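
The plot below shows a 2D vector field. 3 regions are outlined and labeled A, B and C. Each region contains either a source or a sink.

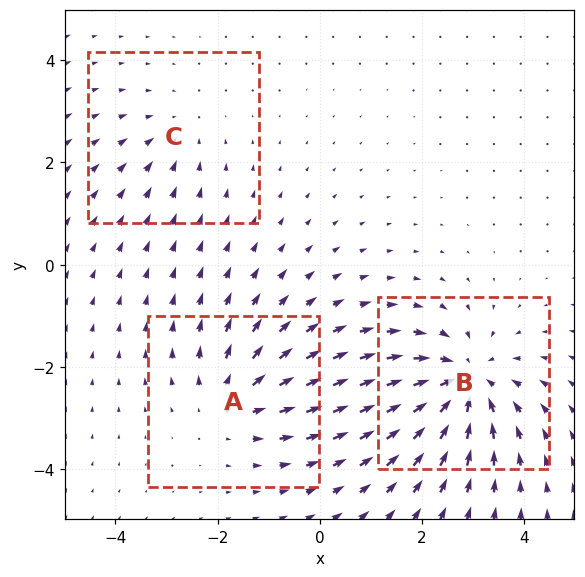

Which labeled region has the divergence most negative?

B

Divergence at each region's feature centre — A: about +3, B: about -5, C: about -2. Region B is most negative.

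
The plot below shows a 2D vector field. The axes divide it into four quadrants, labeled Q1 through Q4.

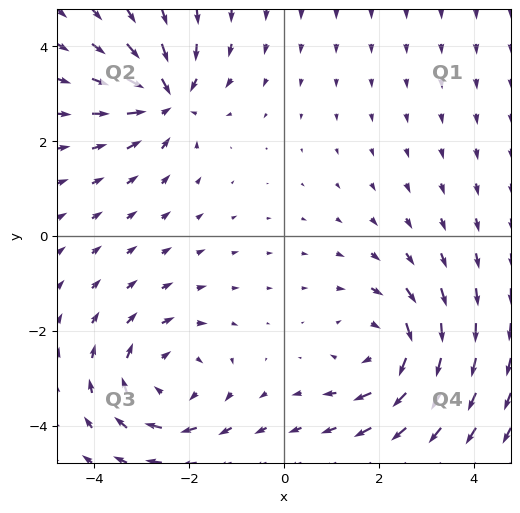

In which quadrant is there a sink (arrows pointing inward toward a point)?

Q2

The sink sits at approximately (-2.5, 2.9), which lies in quadrant Q2. The divergence there is about -5, negative as expected for a sink.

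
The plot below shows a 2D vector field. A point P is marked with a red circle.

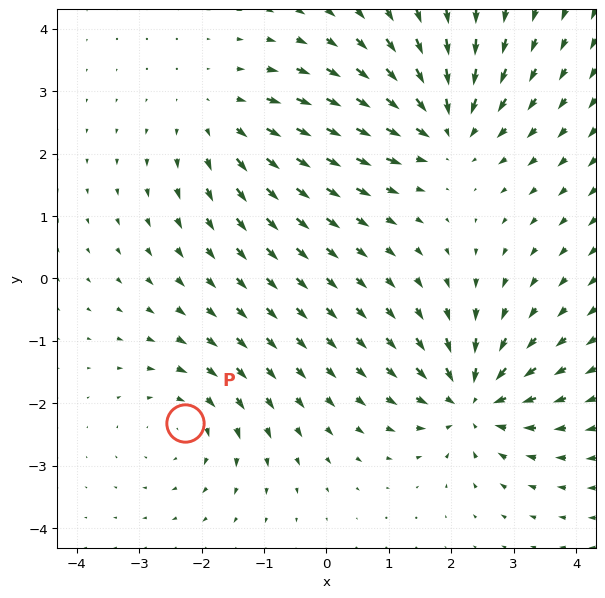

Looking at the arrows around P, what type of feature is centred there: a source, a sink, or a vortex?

At P (-2.3, -2.3) the arrows circulate clockwise. Divergence ≈0, curl about -3 — near-zero divergence with nonzero curl is a vortex.

vortex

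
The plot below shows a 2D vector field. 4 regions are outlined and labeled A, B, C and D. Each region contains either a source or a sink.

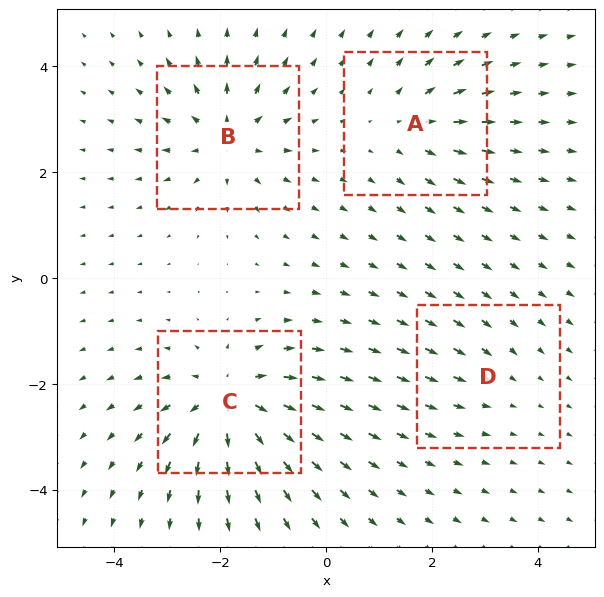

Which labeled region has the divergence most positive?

C

Divergence at each region's feature centre — A: about +4, B: about +5, C: about +7, D: about -2. Region C is most positive.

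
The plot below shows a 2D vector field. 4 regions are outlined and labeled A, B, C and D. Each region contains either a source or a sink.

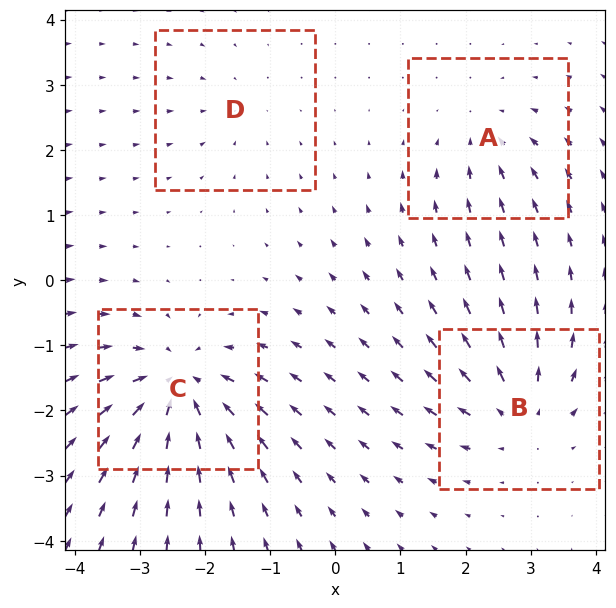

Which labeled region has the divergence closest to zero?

D

Divergence at each region's feature centre — A: about -3, B: about +5, C: about -7, D: about -2. Region D is closest to zero.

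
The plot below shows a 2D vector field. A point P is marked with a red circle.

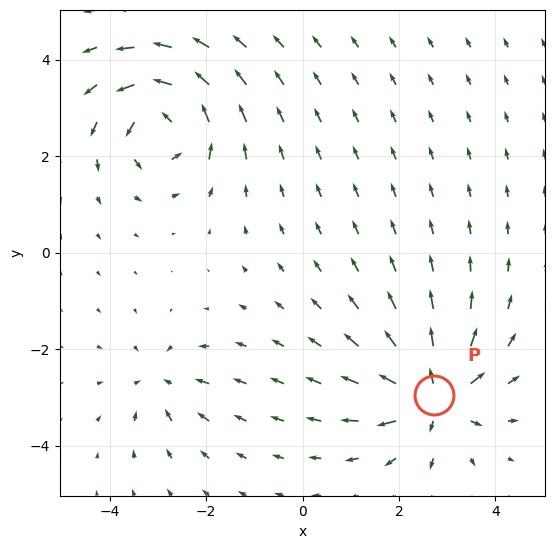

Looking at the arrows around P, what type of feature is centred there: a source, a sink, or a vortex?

At P (2.7, -3.0) the arrows spread outward. Divergence about +7, curl ≈0 — positive divergence with near-zero curl is a source.

source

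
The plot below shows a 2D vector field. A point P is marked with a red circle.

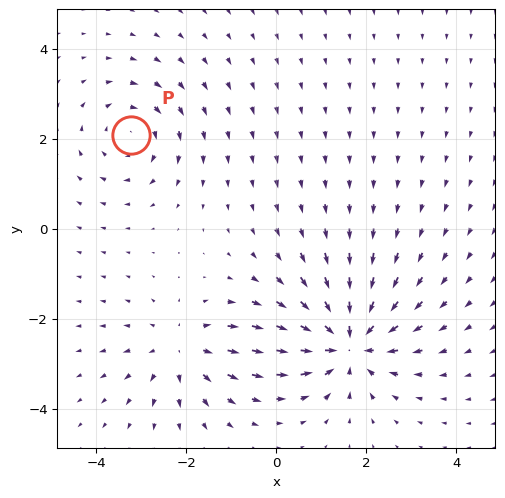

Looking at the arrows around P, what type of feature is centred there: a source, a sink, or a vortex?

At P (-3.2, 2.1) the arrows circulate clockwise. Divergence ≈0, curl about -3 — near-zero divergence with nonzero curl is a vortex.

vortex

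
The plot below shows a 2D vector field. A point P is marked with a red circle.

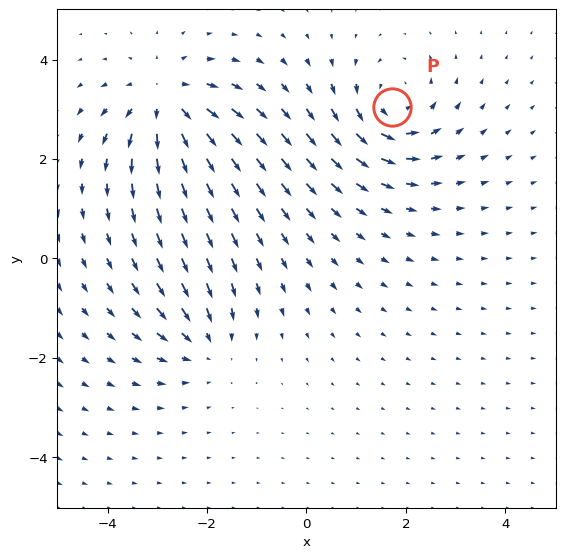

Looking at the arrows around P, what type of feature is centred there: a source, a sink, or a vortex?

At P (1.7, 3.0) the arrows circulate counterclockwise. Divergence ≈0, curl about +5 — near-zero divergence with nonzero curl is a vortex.

vortex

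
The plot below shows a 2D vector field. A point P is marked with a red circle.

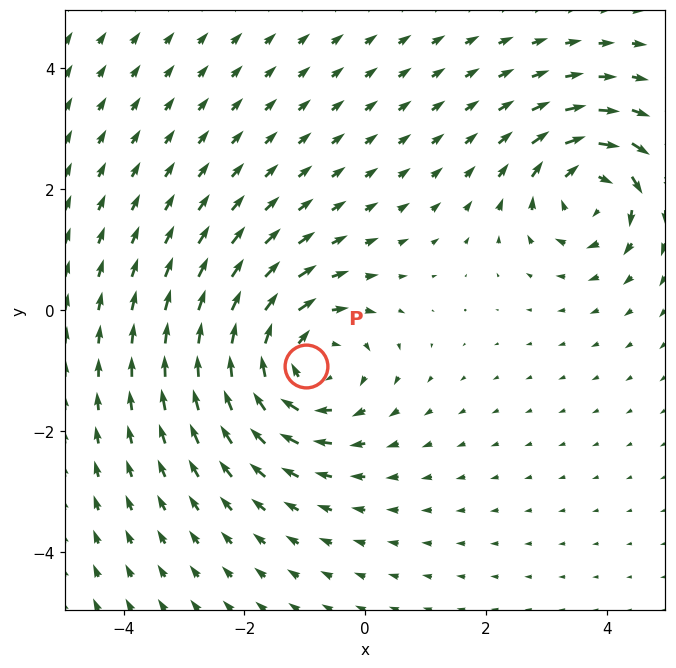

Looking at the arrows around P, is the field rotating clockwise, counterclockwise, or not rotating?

Near P at (-1.0, -0.9) the arrows circulate clockwise. The curl (z-component) there is about -3; negative curl means clockwise rotation.

clockwise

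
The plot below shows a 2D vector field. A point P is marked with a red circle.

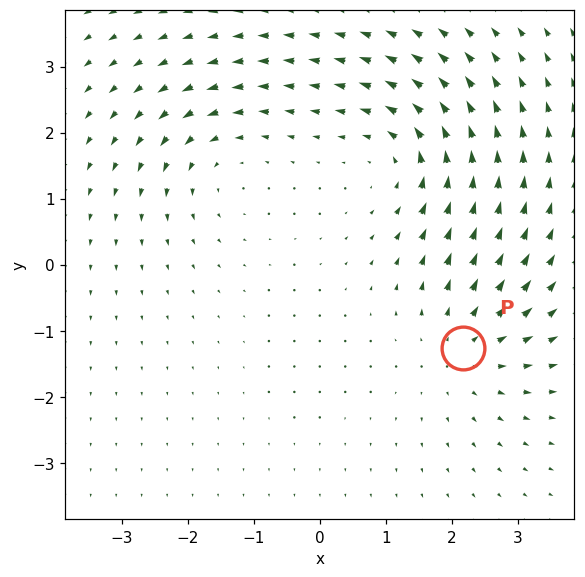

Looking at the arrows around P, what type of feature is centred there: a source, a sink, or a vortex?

source

At P (2.2, -1.3) the arrows spread outward. Divergence about +4, curl ≈0 — positive divergence with near-zero curl is a source.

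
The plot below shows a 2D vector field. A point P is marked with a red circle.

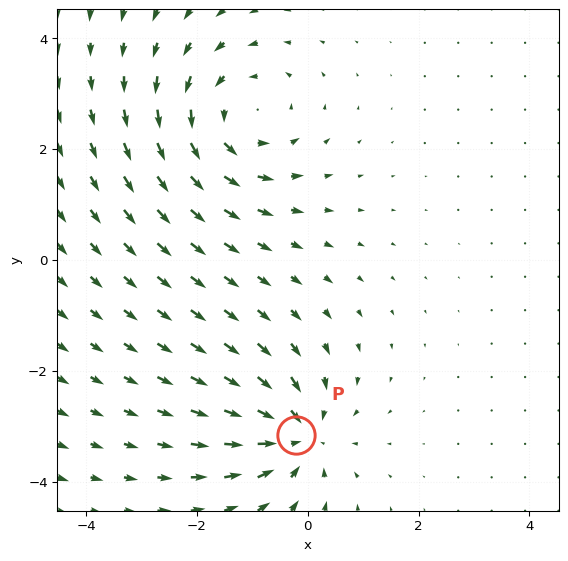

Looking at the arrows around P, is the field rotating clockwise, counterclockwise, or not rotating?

Near P at (-0.2, -3.2) the arrows show no circulation. The curl there is ≈0.

not rotating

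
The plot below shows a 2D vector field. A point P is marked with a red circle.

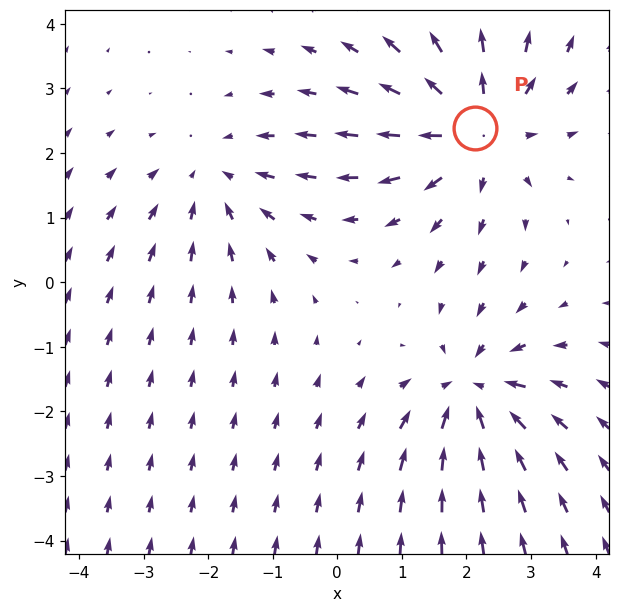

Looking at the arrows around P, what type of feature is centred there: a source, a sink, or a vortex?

source

At P (2.1, 2.4) the arrows spread outward. Divergence about +4, curl ≈0 — positive divergence with near-zero curl is a source.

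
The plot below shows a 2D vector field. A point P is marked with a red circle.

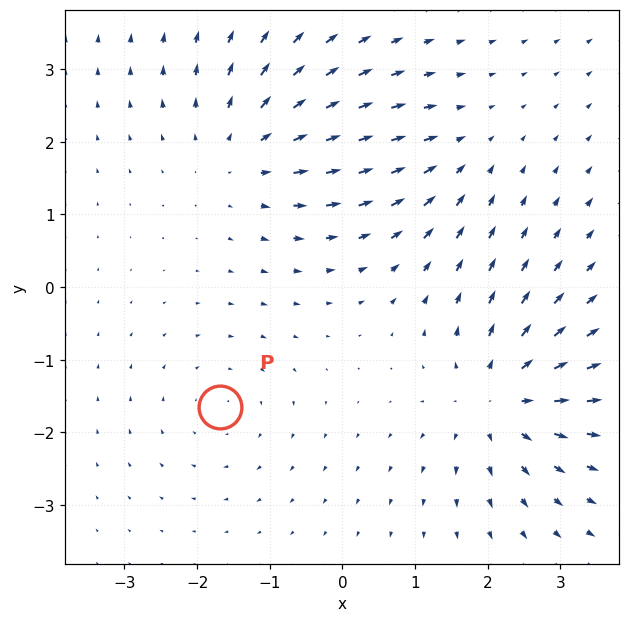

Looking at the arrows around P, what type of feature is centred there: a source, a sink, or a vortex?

At P (-1.7, -1.6) the arrows circulate clockwise. Divergence ≈0, curl about -3 — near-zero divergence with nonzero curl is a vortex.

vortex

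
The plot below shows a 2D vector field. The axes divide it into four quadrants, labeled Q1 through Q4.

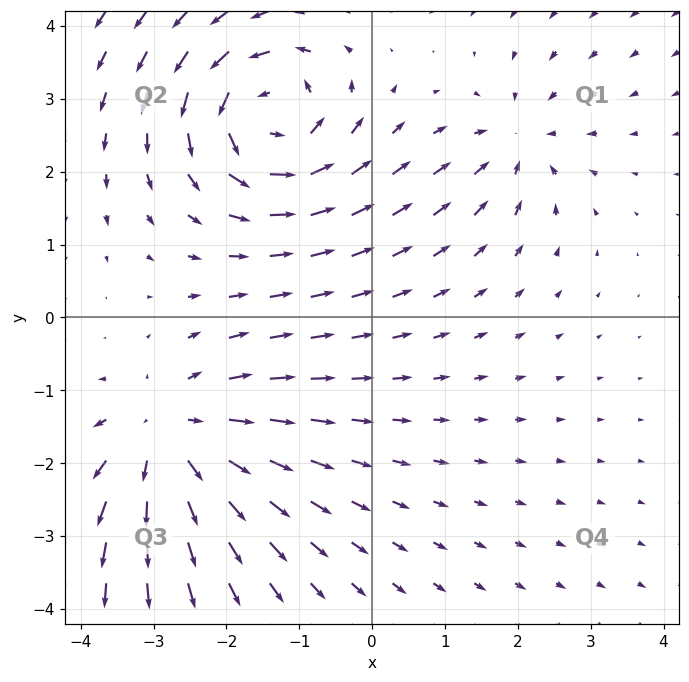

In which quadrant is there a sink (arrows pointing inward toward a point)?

Q1

The sink sits at approximately (2.0, 2.4), which lies in quadrant Q1. The divergence there is about -3, negative as expected for a sink.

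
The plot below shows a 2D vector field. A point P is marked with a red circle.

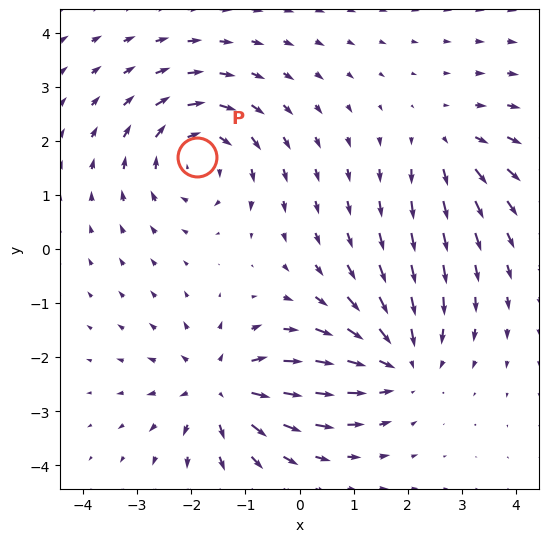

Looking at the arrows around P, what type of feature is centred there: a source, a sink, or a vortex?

At P (-1.9, 1.7) the arrows circulate clockwise. Divergence ≈0, curl about -5 — near-zero divergence with nonzero curl is a vortex.

vortex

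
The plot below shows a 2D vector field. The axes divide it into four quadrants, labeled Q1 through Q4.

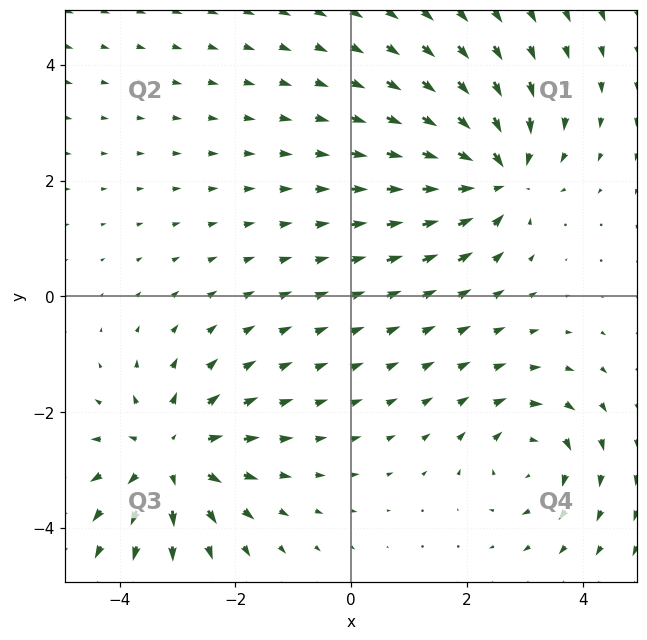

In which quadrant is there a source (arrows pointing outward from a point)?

Q3

The source sits at approximately (-3.1, -2.8), which lies in quadrant Q3. The divergence there is about +5, positive as expected for a source.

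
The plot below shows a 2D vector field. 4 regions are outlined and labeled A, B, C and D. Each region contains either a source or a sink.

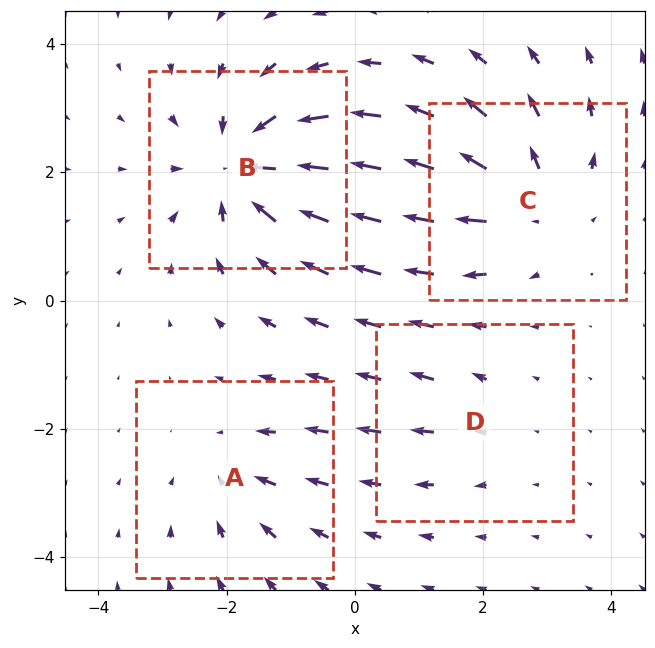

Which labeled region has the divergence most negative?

B

Divergence at each region's feature centre — A: about -3, B: about -7, C: about +5, D: about +2. Region B is most negative.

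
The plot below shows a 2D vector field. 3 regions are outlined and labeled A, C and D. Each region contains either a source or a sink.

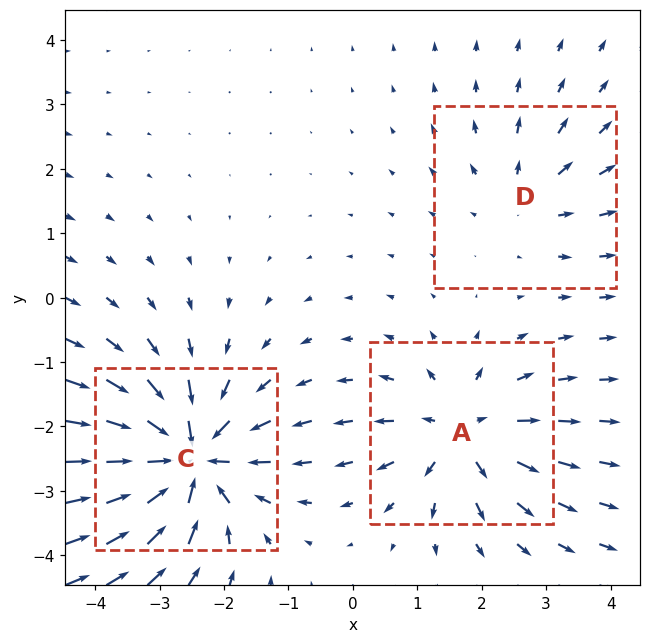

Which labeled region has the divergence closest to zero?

Divergence at each region's feature centre — A: about +4, C: about -6, D: about +2. Region D is closest to zero.

D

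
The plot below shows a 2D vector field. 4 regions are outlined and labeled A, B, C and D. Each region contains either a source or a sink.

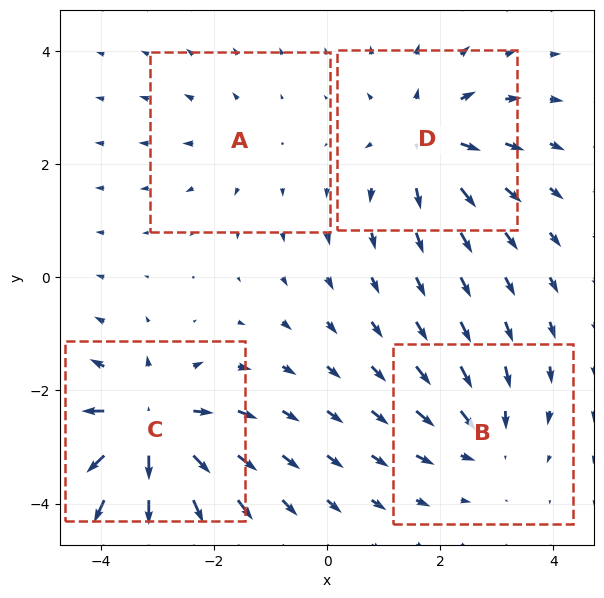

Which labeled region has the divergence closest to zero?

A

Divergence at each region's feature centre — A: about +2, B: about -4, C: about +8, D: about +5. Region A is closest to zero.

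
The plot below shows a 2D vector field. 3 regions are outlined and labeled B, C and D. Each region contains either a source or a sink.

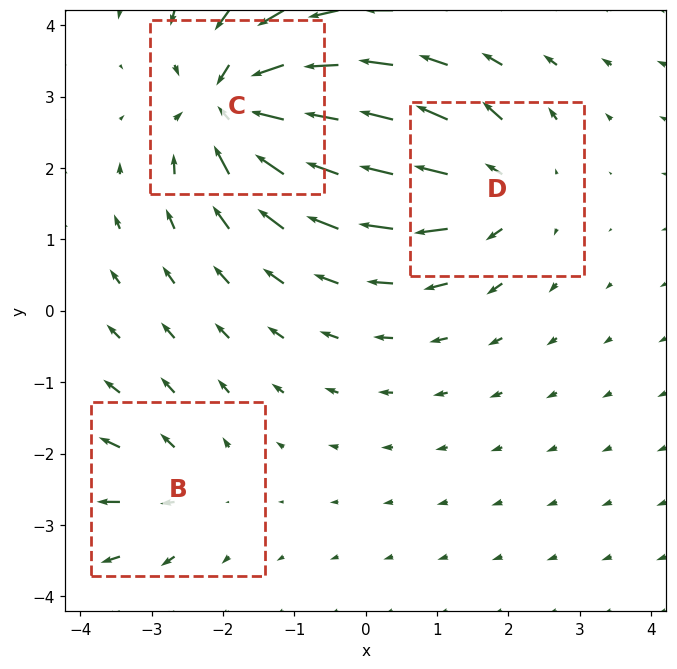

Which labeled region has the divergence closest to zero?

B

Divergence at each region's feature centre — B: about +2, C: about -6, D: about +4. Region B is closest to zero.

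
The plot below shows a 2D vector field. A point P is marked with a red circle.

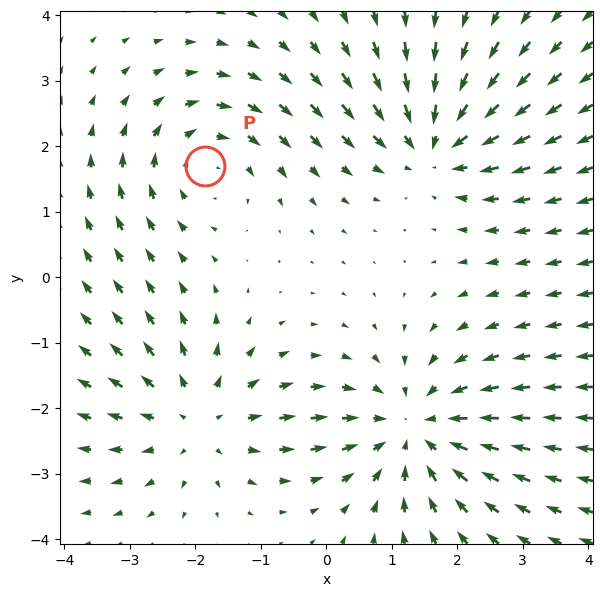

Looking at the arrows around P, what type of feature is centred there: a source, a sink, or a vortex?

vortex

At P (-1.9, 1.7) the arrows circulate clockwise. Divergence ≈0, curl about -3 — near-zero divergence with nonzero curl is a vortex.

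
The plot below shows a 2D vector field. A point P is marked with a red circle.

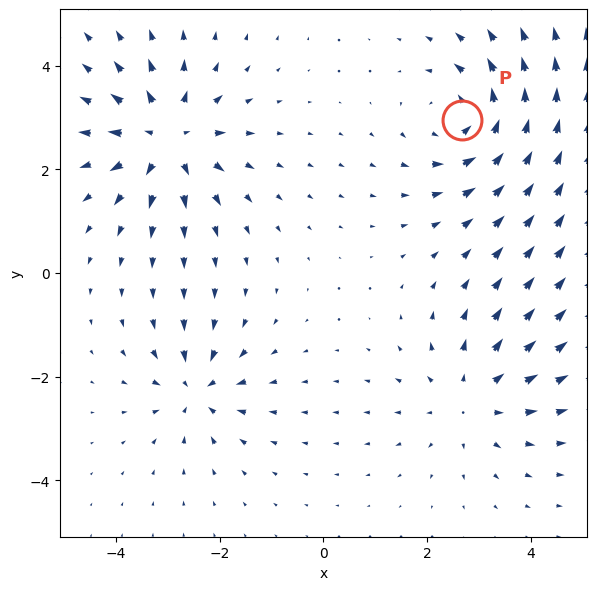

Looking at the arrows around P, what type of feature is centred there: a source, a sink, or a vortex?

vortex

At P (2.7, 2.9) the arrows circulate counterclockwise. Divergence ≈0, curl about +4 — near-zero divergence with nonzero curl is a vortex.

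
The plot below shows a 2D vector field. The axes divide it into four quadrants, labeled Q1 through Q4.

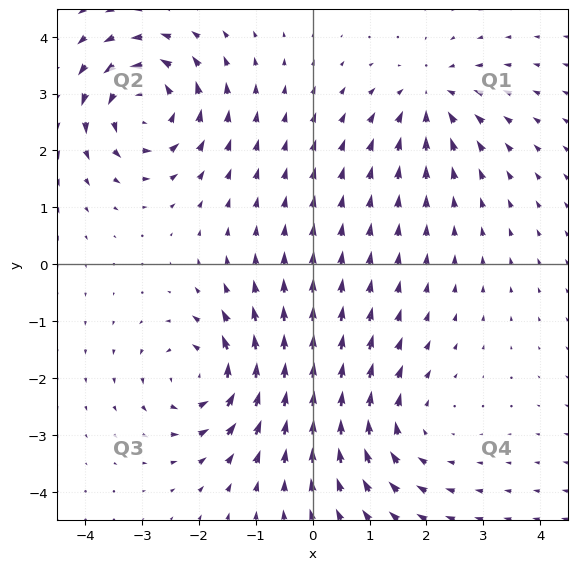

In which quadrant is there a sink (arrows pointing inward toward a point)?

Q1

The sink sits at approximately (2.1, 2.9), which lies in quadrant Q1. The divergence there is about -4, negative as expected for a sink.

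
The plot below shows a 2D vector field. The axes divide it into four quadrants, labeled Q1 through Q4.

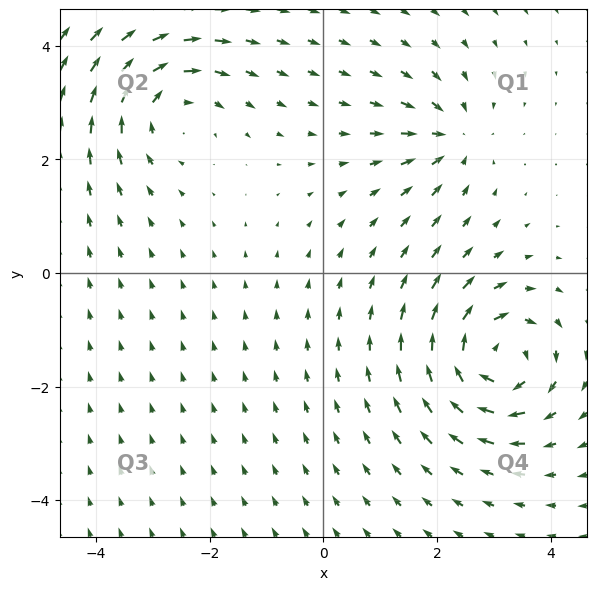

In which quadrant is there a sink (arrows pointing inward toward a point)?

Q1

The sink sits at approximately (2.3, 2.4), which lies in quadrant Q1. The divergence there is about -4, negative as expected for a sink.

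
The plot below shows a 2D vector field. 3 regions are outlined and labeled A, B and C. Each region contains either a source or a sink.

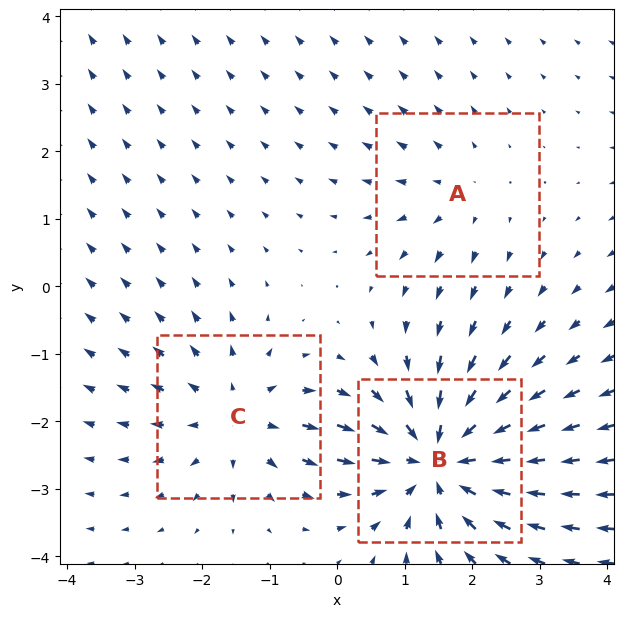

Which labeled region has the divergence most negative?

B

Divergence at each region's feature centre — A: about +2, B: about -5, C: about +3. Region B is most negative.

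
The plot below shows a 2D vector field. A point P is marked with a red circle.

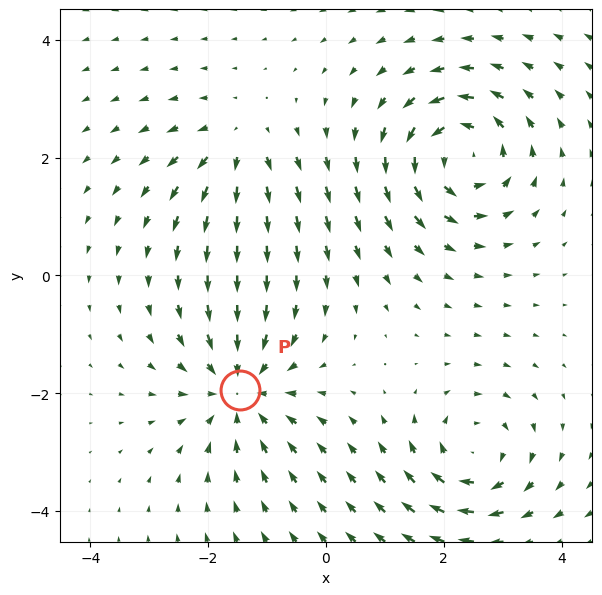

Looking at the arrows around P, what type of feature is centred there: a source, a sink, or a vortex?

sink

At P (-1.5, -1.9) the arrows converge inward. Divergence about -5, curl ≈0 — negative divergence with near-zero curl is a sink.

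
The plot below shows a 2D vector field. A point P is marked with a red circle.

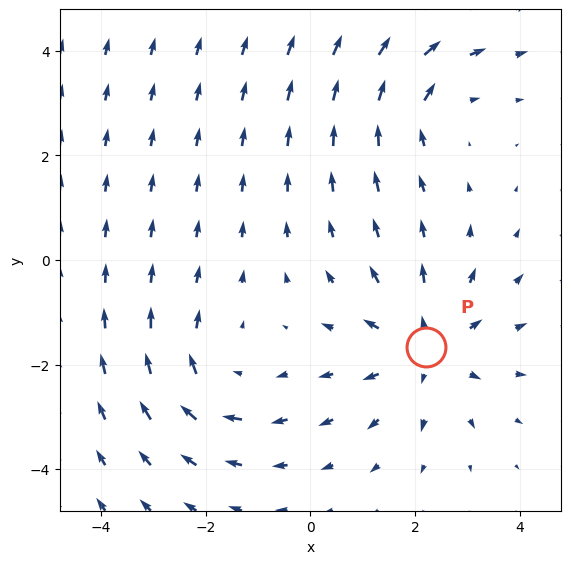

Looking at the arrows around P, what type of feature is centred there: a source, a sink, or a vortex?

source

At P (2.2, -1.7) the arrows spread outward. Divergence about +4, curl ≈0 — positive divergence with near-zero curl is a source.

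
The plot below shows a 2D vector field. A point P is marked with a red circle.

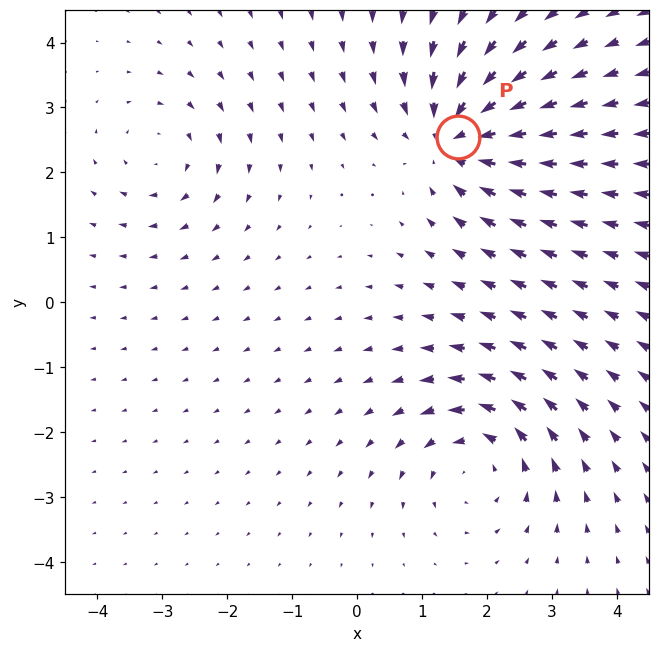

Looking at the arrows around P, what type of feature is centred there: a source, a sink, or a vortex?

At P (1.5, 2.5) the arrows converge inward. Divergence about -6, curl ≈0 — negative divergence with near-zero curl is a sink.

sink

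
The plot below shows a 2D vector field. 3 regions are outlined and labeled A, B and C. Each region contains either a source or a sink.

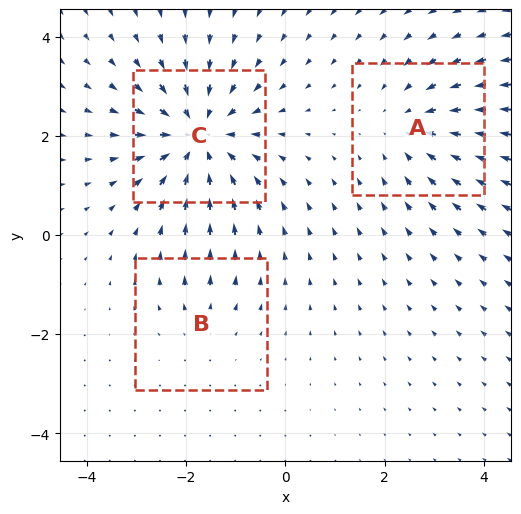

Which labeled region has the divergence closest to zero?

B

Divergence at each region's feature centre — A: about -3, B: about +2, C: about -4. Region B is closest to zero.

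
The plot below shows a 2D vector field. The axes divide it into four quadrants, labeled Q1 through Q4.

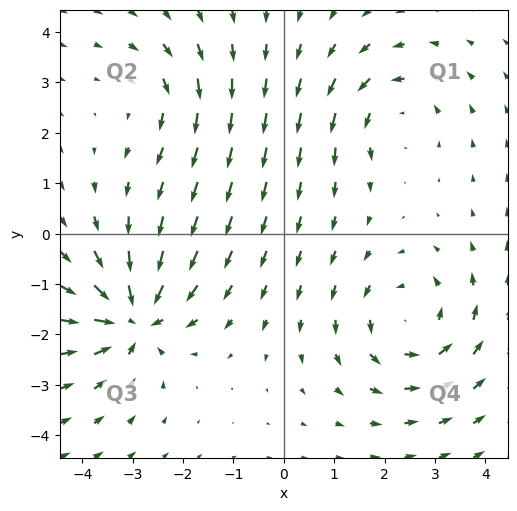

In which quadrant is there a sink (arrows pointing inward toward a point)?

Q3

The sink sits at approximately (-3.0, -1.7), which lies in quadrant Q3. The divergence there is about -6, negative as expected for a sink.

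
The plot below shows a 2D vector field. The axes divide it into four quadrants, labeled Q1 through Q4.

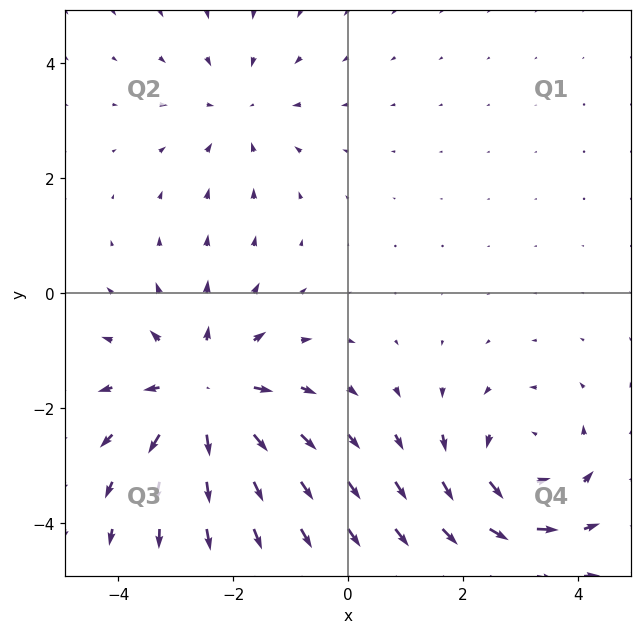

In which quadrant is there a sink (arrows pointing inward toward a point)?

The sink sits at approximately (-1.9, 3.2), which lies in quadrant Q2. The divergence there is about -2, negative as expected for a sink.

Q2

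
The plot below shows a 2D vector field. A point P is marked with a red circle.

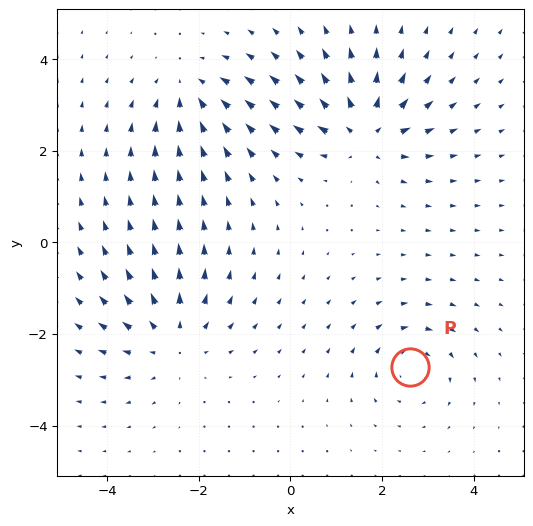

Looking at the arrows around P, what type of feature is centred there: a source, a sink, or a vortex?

At P (2.6, -2.7) the arrows circulate clockwise. Divergence ≈0, curl about -4 — near-zero divergence with nonzero curl is a vortex.

vortex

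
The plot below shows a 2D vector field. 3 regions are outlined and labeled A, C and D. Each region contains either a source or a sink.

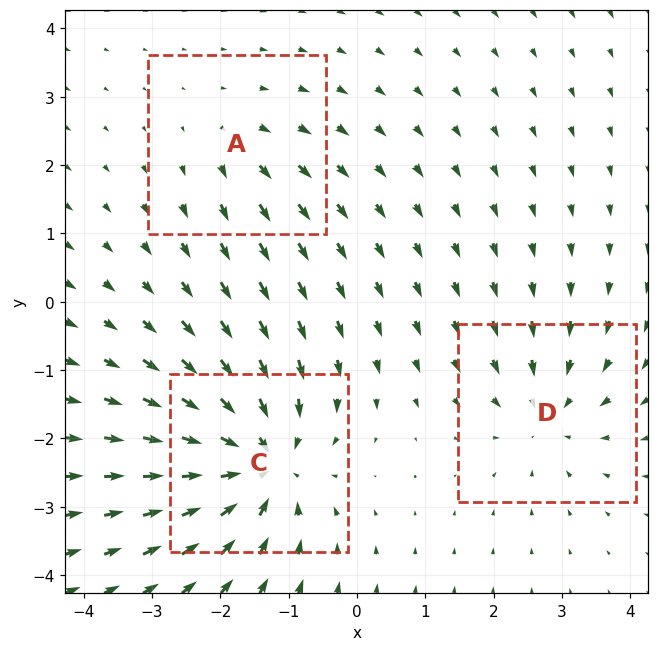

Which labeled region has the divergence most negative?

Divergence at each region's feature centre — A: about +2, C: about -6, D: about -3. Region C is most negative.

C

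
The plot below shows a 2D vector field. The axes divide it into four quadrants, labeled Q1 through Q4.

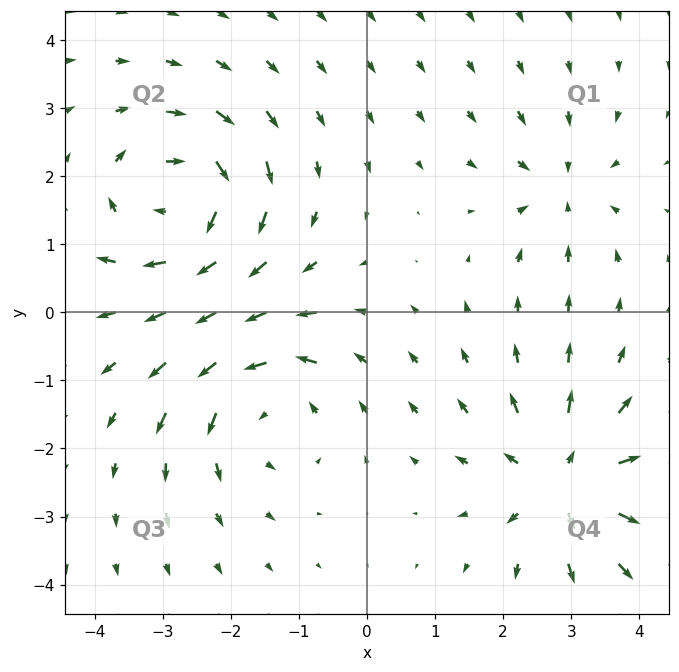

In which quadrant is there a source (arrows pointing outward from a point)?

Q4

The source sits at approximately (2.9, -2.5), which lies in quadrant Q4. The divergence there is about +5, positive as expected for a source.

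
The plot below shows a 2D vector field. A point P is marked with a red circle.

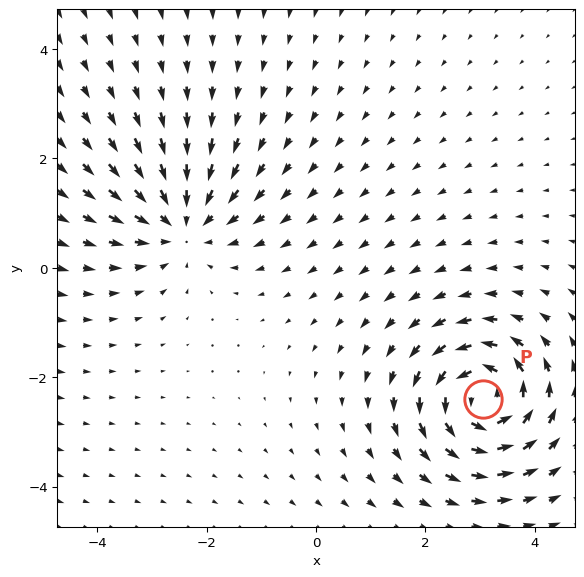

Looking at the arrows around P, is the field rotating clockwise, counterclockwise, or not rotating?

Near P at (3.1, -2.4) the arrows circulate counterclockwise. The curl (z-component) there is about +6; positive curl means counterclockwise rotation.

counterclockwise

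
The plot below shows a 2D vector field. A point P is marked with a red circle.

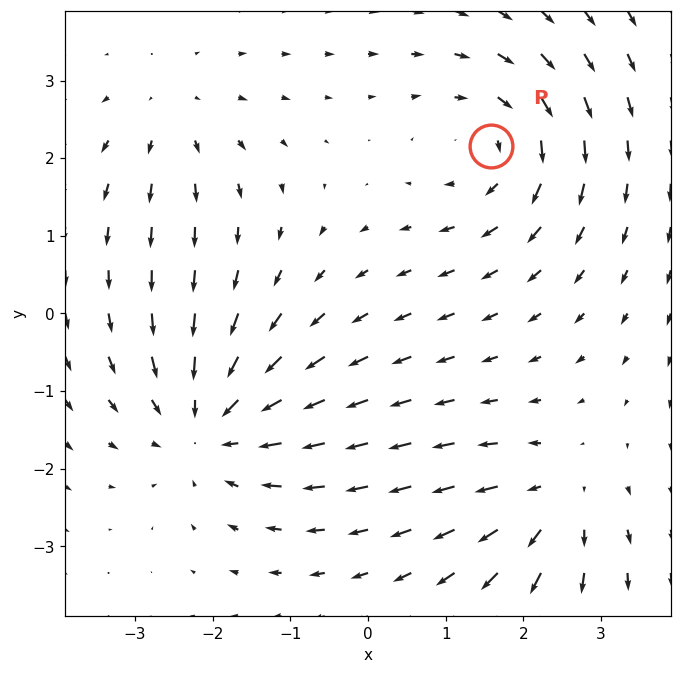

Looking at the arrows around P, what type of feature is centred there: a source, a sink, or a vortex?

vortex

At P (1.6, 2.2) the arrows circulate clockwise. Divergence ≈0, curl about -4 — near-zero divergence with nonzero curl is a vortex.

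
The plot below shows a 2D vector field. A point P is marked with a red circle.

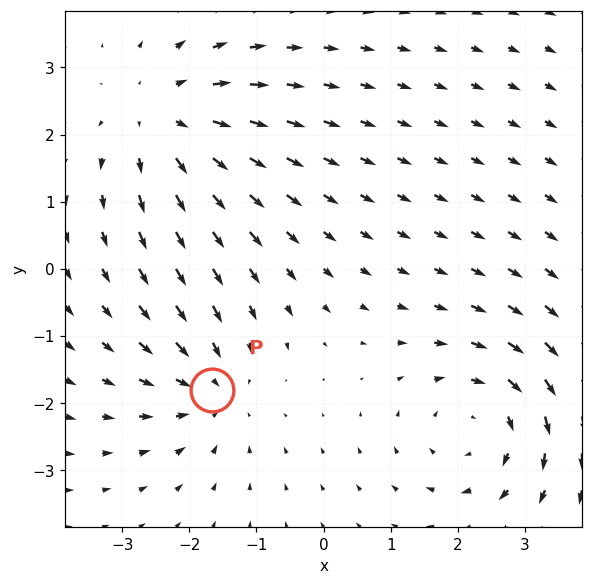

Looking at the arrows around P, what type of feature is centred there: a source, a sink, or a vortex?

At P (-1.7, -1.8) the arrows converge inward. Divergence about -4, curl ≈0 — negative divergence with near-zero curl is a sink.

sink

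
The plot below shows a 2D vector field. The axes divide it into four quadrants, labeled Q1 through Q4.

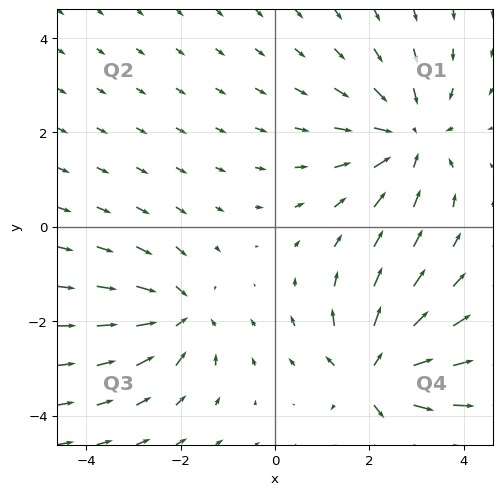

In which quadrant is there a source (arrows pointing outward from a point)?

Q4

The source sits at approximately (2.1, -3.1), which lies in quadrant Q4. The divergence there is about +5, positive as expected for a source.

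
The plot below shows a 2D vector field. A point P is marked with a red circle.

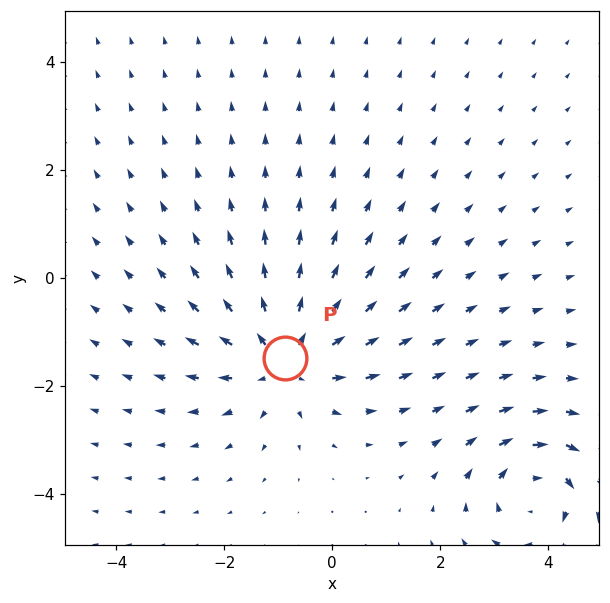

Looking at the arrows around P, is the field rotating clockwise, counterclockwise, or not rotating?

not rotating

Near P at (-0.9, -1.5) the arrows show no circulation. The curl there is ≈0.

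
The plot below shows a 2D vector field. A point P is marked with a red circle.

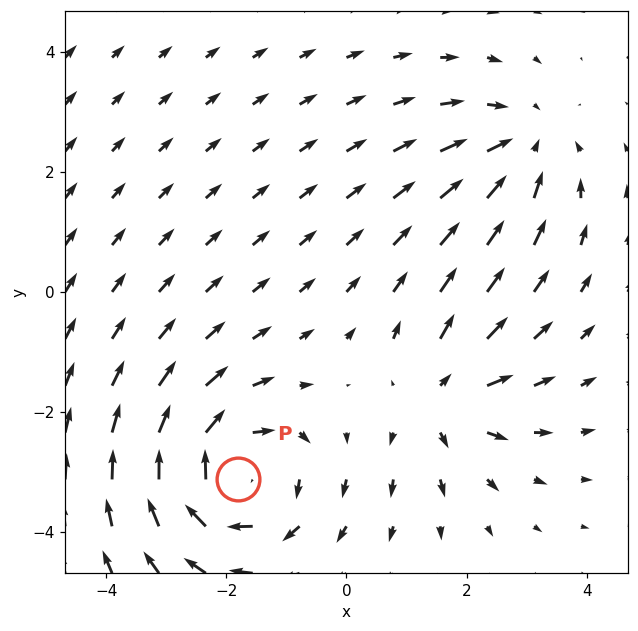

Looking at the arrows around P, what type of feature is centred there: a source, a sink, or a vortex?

At P (-1.8, -3.1) the arrows circulate clockwise. Divergence ≈0, curl about -4 — near-zero divergence with nonzero curl is a vortex.

vortex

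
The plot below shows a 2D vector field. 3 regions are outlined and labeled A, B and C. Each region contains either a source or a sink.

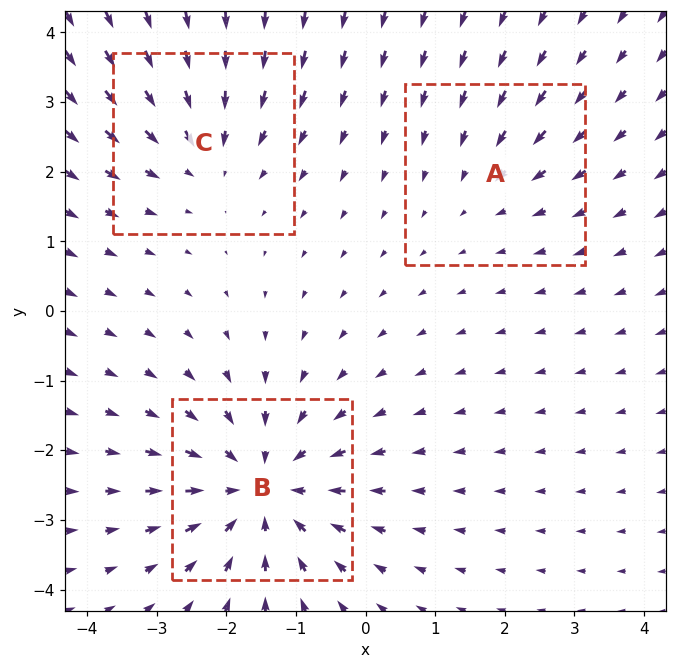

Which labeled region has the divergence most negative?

Divergence at each region's feature centre — A: about -2, B: about -5, C: about -3. Region B is most negative.

B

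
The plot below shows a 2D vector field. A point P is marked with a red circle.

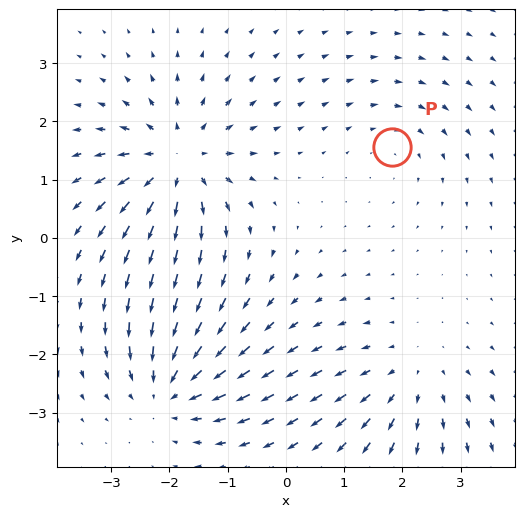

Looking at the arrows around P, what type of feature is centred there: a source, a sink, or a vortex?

At P (1.8, 1.6) the arrows circulate clockwise. Divergence ≈0, curl about -2 — near-zero divergence with nonzero curl is a vortex.

vortex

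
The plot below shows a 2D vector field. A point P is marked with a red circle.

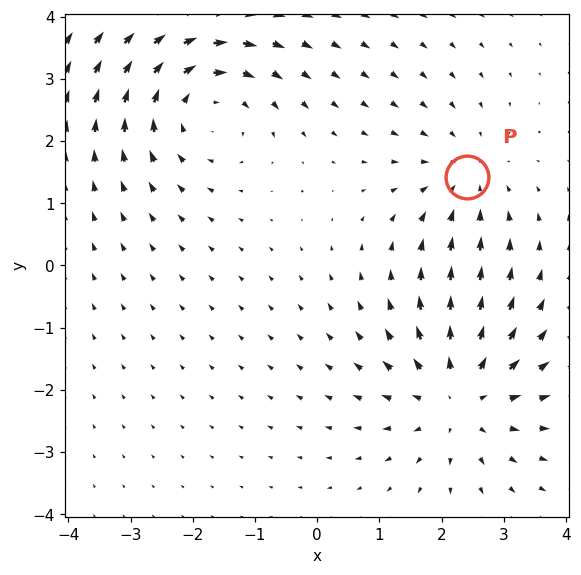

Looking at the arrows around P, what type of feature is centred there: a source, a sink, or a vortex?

At P (2.4, 1.4) the arrows converge inward. Divergence about -2, curl ≈0 — negative divergence with near-zero curl is a sink.

sink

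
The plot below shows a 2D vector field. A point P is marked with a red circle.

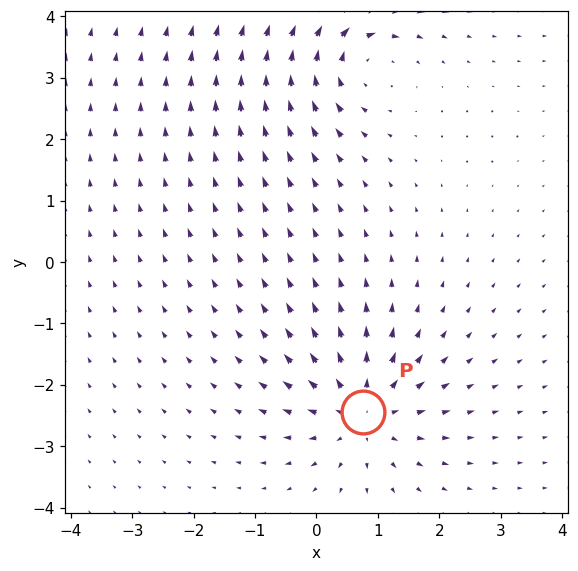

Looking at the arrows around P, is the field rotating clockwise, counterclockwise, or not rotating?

Near P at (0.8, -2.4) the arrows show no circulation. The curl there is ≈0.

not rotating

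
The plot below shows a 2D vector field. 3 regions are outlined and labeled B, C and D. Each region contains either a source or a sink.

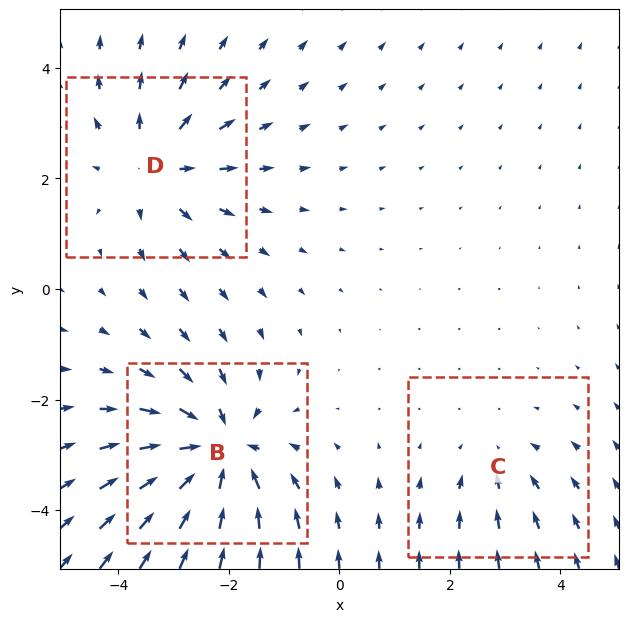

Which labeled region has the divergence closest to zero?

Divergence at each region's feature centre — B: about -5, C: about -2, D: about +3. Region C is closest to zero.

C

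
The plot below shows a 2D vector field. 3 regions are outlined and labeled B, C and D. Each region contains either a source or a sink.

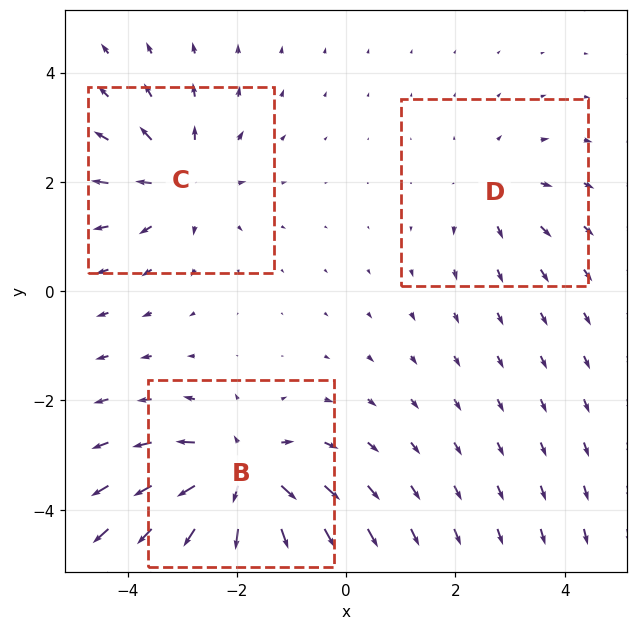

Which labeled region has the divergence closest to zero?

Divergence at each region's feature centre — B: about +5, C: about +3, D: about +2. Region D is closest to zero.

D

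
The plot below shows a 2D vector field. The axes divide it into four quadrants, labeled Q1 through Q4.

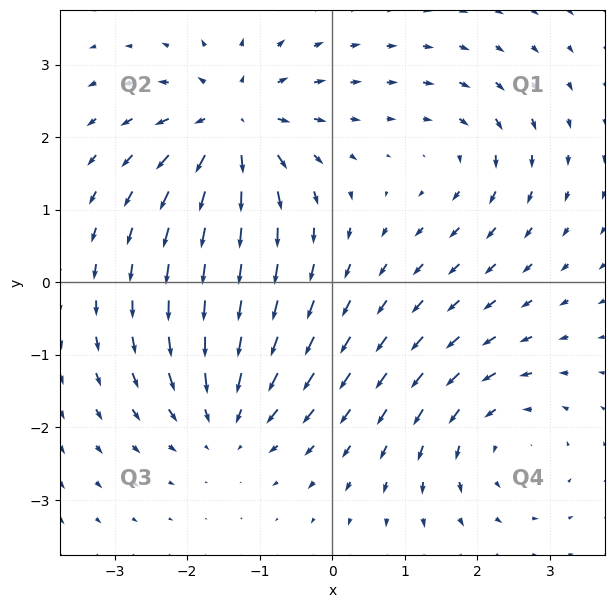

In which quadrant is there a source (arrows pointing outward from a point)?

The source sits at approximately (-1.4, 2.2), which lies in quadrant Q2. The divergence there is about +6, positive as expected for a source.

Q2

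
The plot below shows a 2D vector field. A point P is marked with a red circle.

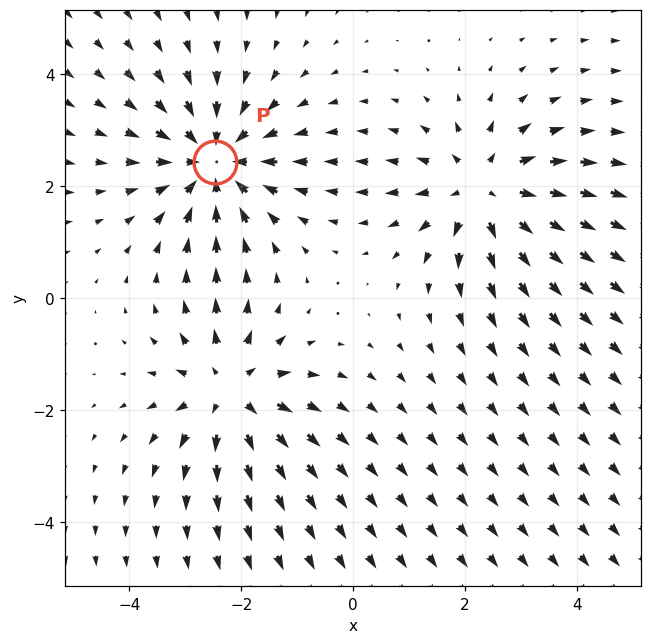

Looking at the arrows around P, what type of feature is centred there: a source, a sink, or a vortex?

At P (-2.5, 2.4) the arrows converge inward. Divergence about -4, curl ≈0 — negative divergence with near-zero curl is a sink.

sink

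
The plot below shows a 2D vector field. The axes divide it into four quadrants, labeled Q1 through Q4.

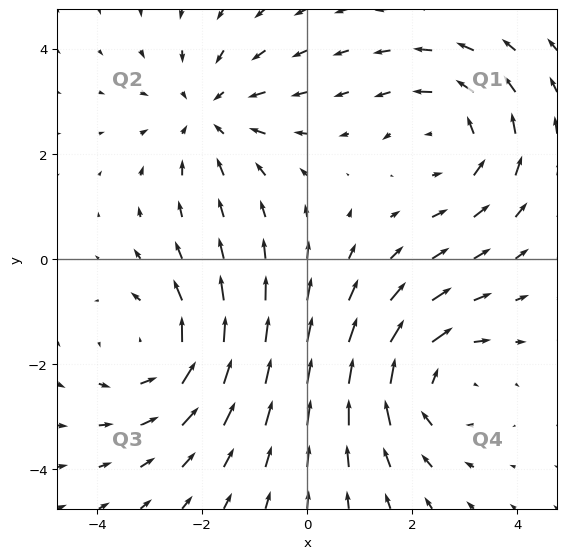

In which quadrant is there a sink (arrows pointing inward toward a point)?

Q2

The sink sits at approximately (-1.9, 2.7), which lies in quadrant Q2. The divergence there is about -4, negative as expected for a sink.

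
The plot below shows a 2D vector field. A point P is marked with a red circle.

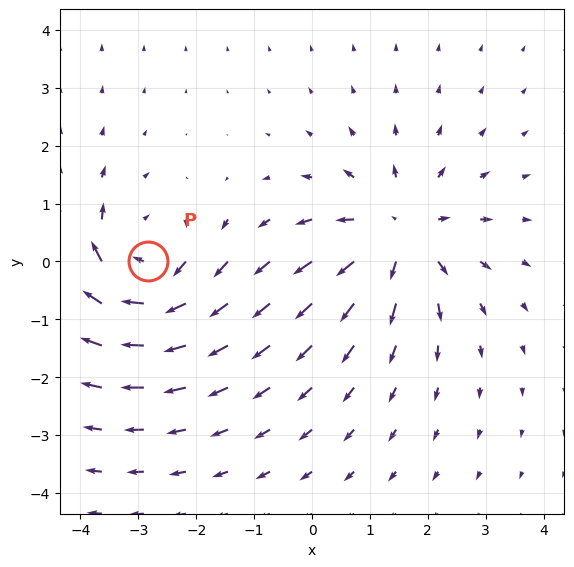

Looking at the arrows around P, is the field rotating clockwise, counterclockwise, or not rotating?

clockwise

Near P at (-2.8, 0.0) the arrows circulate clockwise. The curl (z-component) there is about -4; negative curl means clockwise rotation.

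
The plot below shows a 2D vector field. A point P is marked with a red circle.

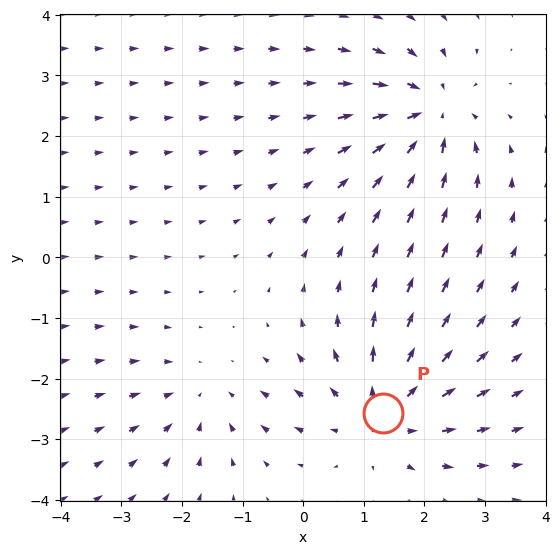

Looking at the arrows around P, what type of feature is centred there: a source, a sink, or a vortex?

At P (1.3, -2.6) the arrows spread outward. Divergence about +4, curl ≈0 — positive divergence with near-zero curl is a source.

source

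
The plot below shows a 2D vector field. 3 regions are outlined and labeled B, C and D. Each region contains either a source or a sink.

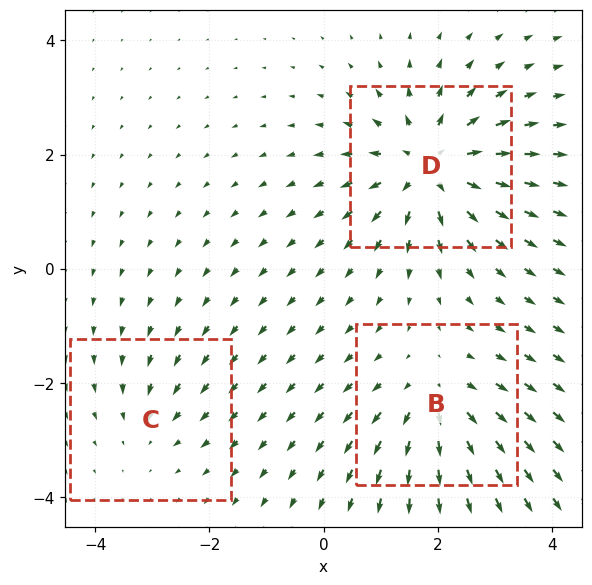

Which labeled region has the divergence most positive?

D

Divergence at each region's feature centre — B: about +4, C: about -2, D: about +5. Region D is most positive.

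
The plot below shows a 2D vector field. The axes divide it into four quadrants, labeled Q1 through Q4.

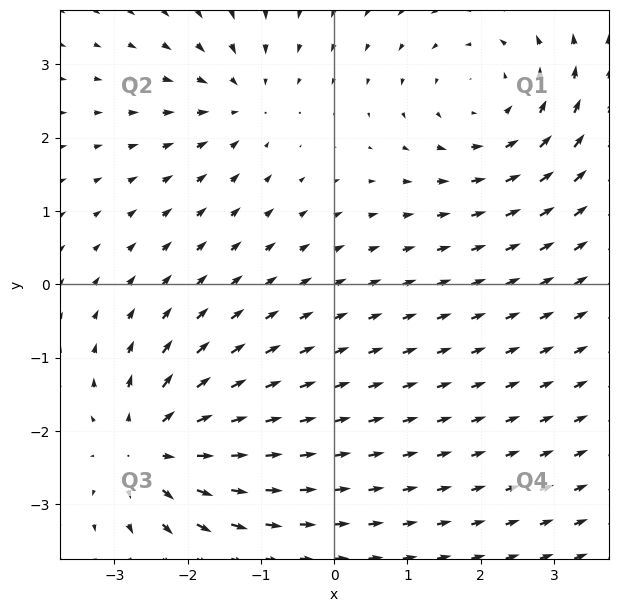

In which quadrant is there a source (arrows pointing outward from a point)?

The source sits at approximately (-2.5, -2.2), which lies in quadrant Q3. The divergence there is about +6, positive as expected for a source.

Q3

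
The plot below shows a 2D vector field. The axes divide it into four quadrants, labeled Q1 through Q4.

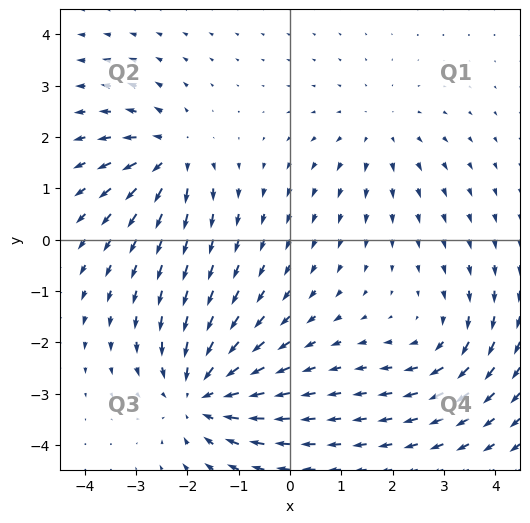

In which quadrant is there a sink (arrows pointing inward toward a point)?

Q3

The sink sits at approximately (-1.7, -3.0), which lies in quadrant Q3. The divergence there is about -5, negative as expected for a sink.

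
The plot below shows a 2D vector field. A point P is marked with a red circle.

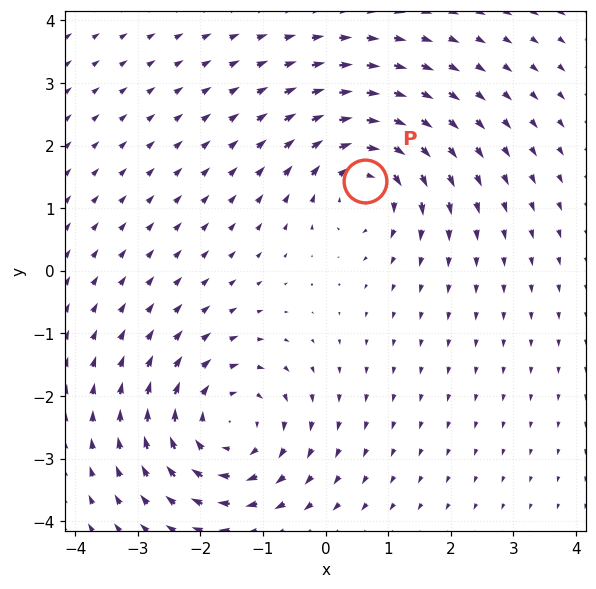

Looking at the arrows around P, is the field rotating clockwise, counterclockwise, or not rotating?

Near P at (0.6, 1.4) the arrows circulate clockwise. The curl (z-component) there is about -5; negative curl means clockwise rotation.

clockwise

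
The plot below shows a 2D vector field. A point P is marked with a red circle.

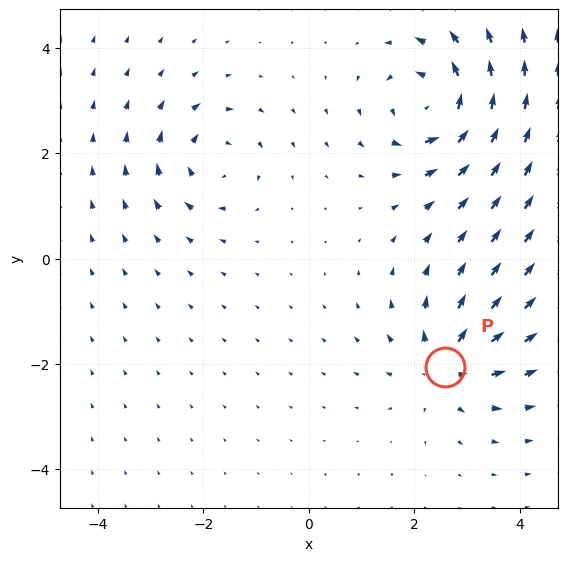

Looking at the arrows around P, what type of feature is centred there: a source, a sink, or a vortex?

At P (2.6, -2.1) the arrows spread outward. Divergence about +4, curl ≈0 — positive divergence with near-zero curl is a source.

source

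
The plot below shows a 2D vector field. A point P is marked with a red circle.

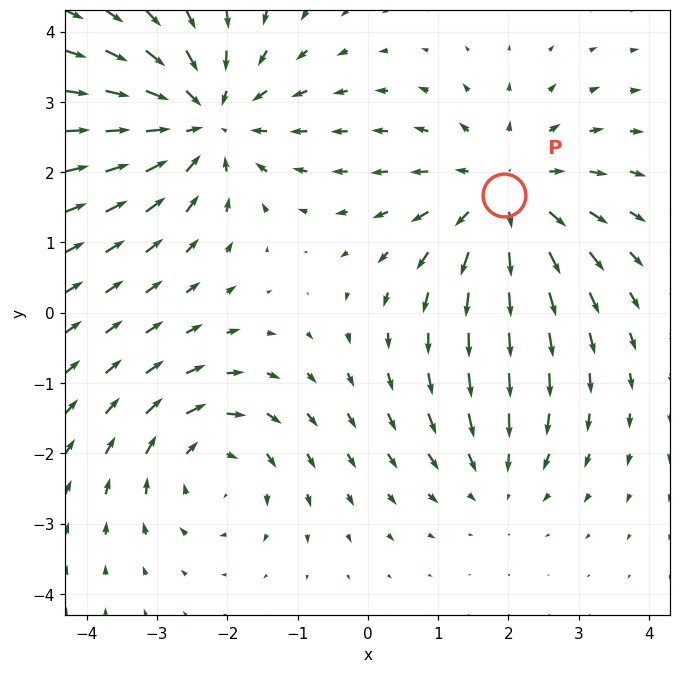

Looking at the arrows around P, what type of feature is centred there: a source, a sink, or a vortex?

source

At P (1.9, 1.7) the arrows spread outward. Divergence about +4, curl ≈0 — positive divergence with near-zero curl is a source.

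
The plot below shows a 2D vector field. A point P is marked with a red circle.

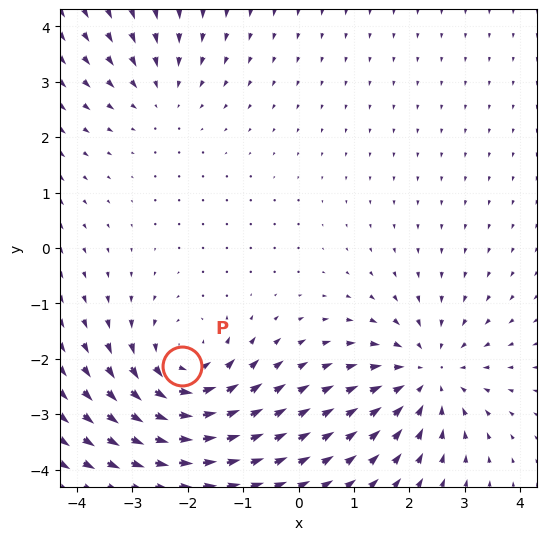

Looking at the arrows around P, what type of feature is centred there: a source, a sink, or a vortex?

At P (-2.1, -2.1) the arrows circulate counterclockwise. Divergence ≈0, curl about +5 — near-zero divergence with nonzero curl is a vortex.

vortex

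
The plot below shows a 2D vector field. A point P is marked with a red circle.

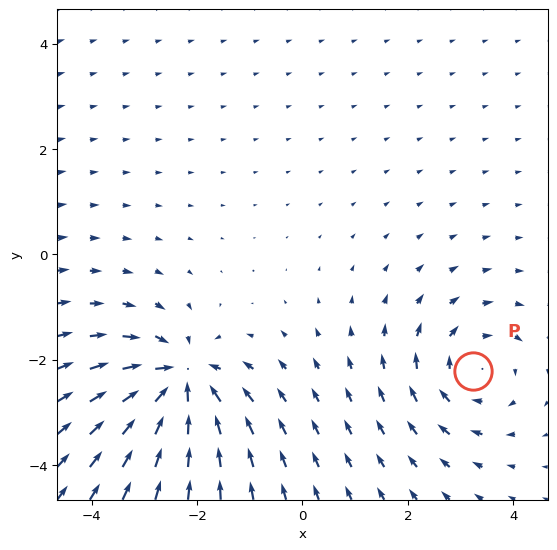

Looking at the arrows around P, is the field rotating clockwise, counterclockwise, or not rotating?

clockwise

Near P at (3.2, -2.2) the arrows circulate clockwise. The curl (z-component) there is about -4; negative curl means clockwise rotation.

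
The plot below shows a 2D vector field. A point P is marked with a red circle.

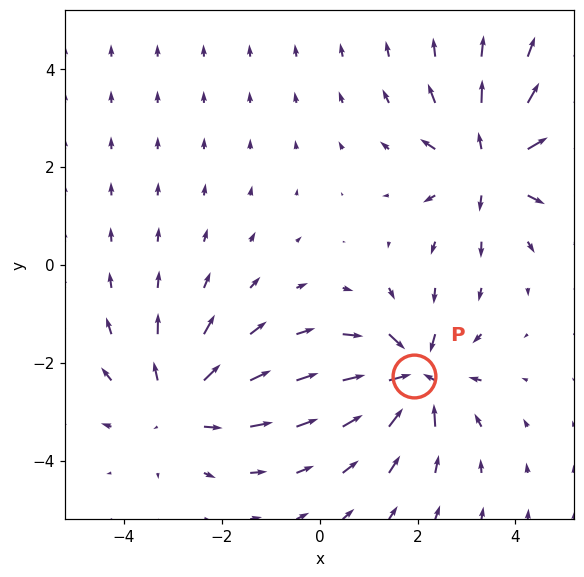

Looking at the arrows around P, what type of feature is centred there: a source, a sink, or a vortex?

sink

At P (1.9, -2.3) the arrows converge inward. Divergence about -7, curl ≈0 — negative divergence with near-zero curl is a sink.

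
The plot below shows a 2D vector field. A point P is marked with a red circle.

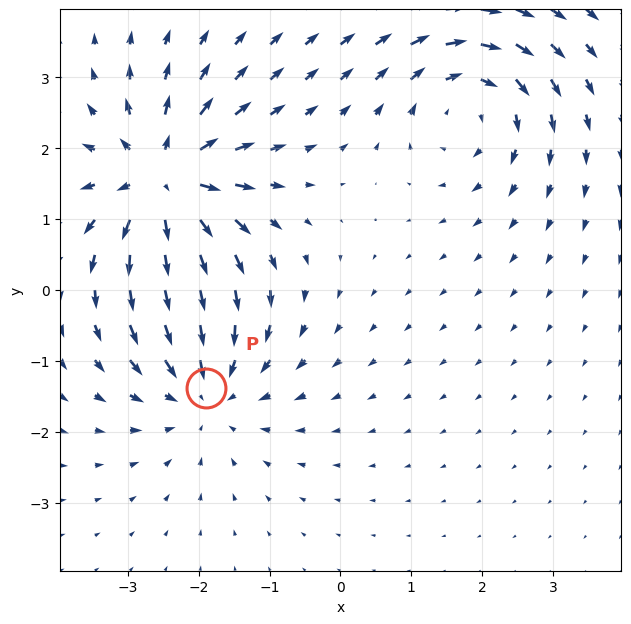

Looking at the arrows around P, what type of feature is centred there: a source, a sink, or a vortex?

sink

At P (-1.9, -1.4) the arrows converge inward. Divergence about -4, curl ≈0 — negative divergence with near-zero curl is a sink.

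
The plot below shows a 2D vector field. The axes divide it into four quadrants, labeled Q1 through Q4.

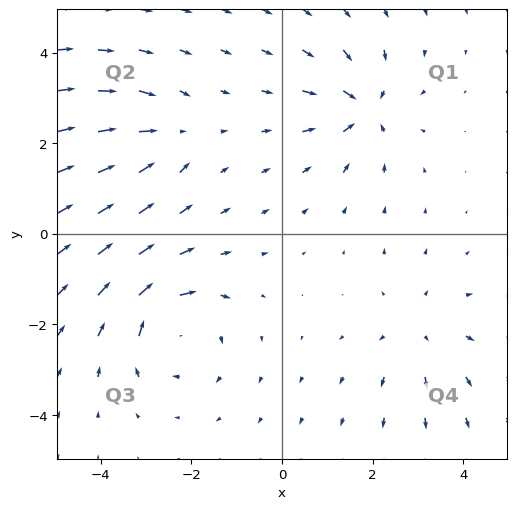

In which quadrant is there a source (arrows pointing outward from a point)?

The source sits at approximately (3.0, -2.1), which lies in quadrant Q4. The divergence there is about +3, positive as expected for a source.

Q4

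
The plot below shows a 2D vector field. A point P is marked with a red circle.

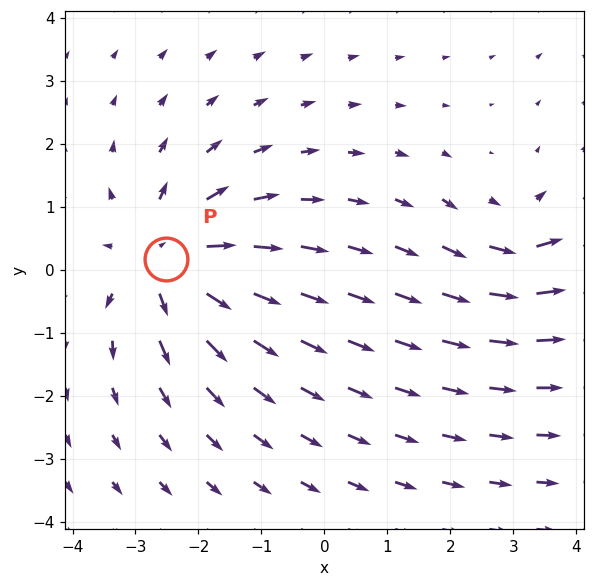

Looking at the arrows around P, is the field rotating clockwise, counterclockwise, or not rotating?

not rotating

Near P at (-2.5, 0.2) the arrows show no circulation. The curl there is ≈0.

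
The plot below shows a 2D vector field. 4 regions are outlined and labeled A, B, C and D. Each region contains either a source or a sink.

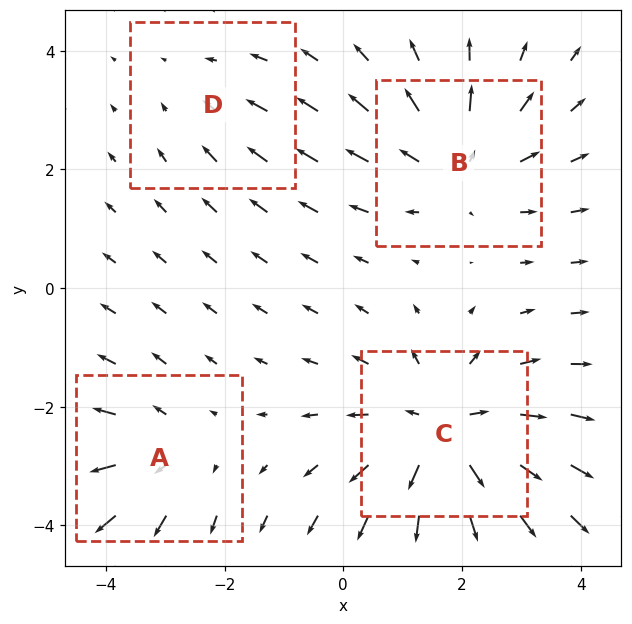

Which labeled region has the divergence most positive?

C

Divergence at each region's feature centre — A: about +3, B: about +4, C: about +6, D: about -2. Region C is most positive.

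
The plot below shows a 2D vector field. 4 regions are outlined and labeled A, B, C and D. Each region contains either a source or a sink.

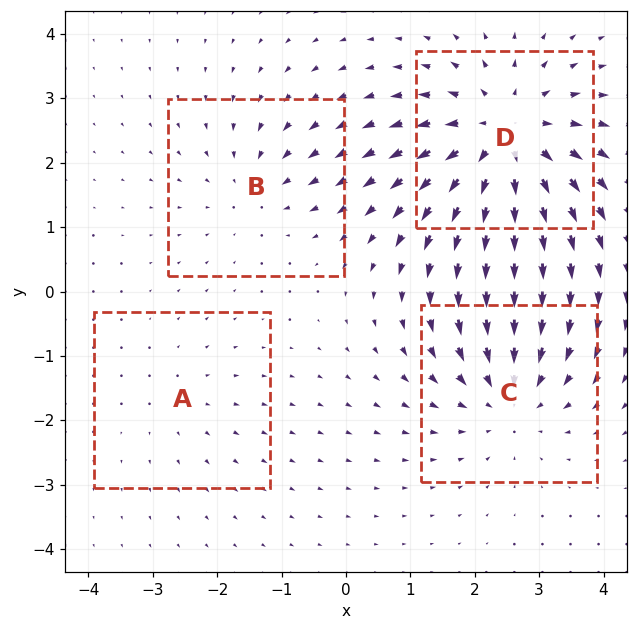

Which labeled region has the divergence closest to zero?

A

Divergence at each region's feature centre — A: about +2, B: about -3, C: about -4, D: about +6. Region A is closest to zero.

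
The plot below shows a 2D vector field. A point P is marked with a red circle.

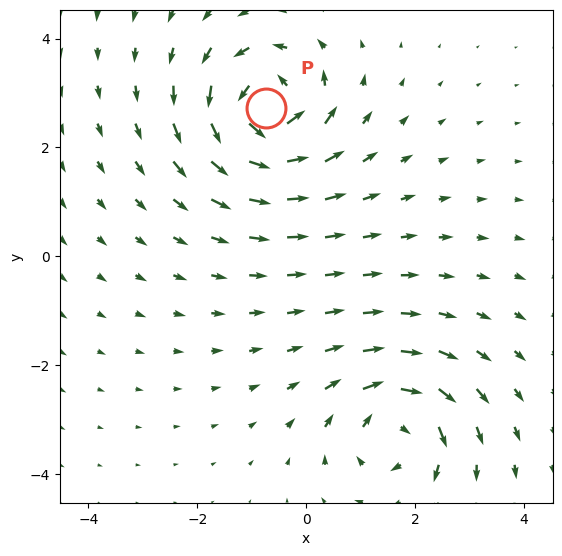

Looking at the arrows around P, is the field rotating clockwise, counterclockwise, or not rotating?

Near P at (-0.7, 2.7) the arrows circulate counterclockwise. The curl (z-component) there is about +5; positive curl means counterclockwise rotation.

counterclockwise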